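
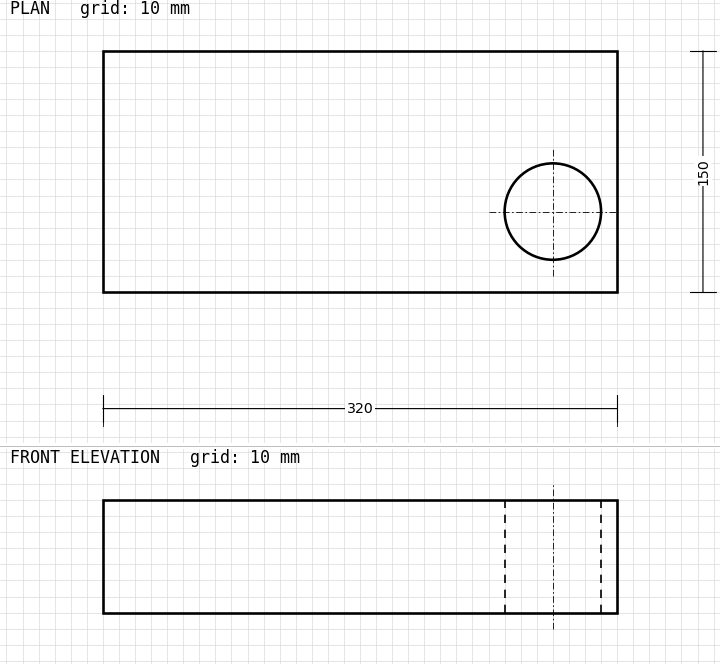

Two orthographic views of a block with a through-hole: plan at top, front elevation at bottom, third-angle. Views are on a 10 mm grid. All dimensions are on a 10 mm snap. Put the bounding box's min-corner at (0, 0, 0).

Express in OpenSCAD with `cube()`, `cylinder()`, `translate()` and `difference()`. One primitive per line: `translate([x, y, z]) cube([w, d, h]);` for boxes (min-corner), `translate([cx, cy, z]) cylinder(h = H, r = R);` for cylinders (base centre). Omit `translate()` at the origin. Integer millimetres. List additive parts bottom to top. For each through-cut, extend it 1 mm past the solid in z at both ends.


difference() {
  cube([320, 150, 70]);
  translate([280, 50, -1]) cylinder(h = 72, r = 30);
}


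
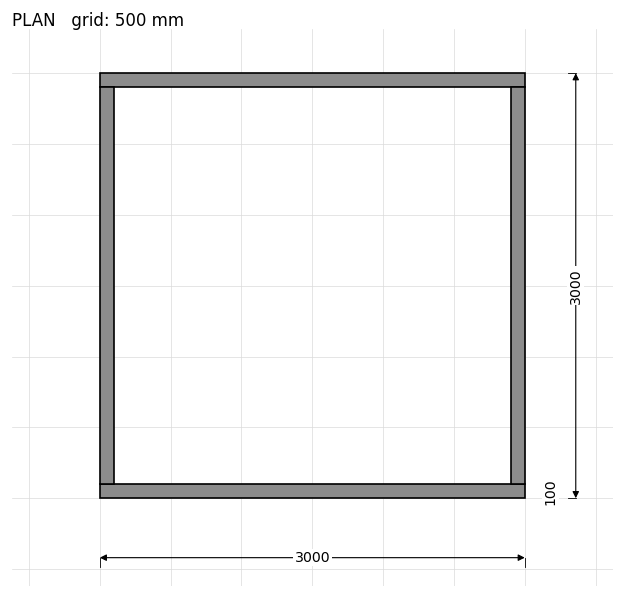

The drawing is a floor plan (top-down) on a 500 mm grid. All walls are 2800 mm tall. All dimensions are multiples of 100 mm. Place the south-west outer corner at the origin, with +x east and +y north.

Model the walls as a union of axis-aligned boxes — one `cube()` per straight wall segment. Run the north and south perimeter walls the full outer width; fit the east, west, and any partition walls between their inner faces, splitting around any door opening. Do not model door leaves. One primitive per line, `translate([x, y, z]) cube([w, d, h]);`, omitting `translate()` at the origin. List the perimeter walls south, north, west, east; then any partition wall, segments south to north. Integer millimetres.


cube([3000, 100, 2800]);
translate([0, 2900, 0]) cube([3000, 100, 2800]);
translate([0, 100, 0]) cube([100, 2800, 2800]);
translate([2900, 100, 0]) cube([100, 2800, 2800]);


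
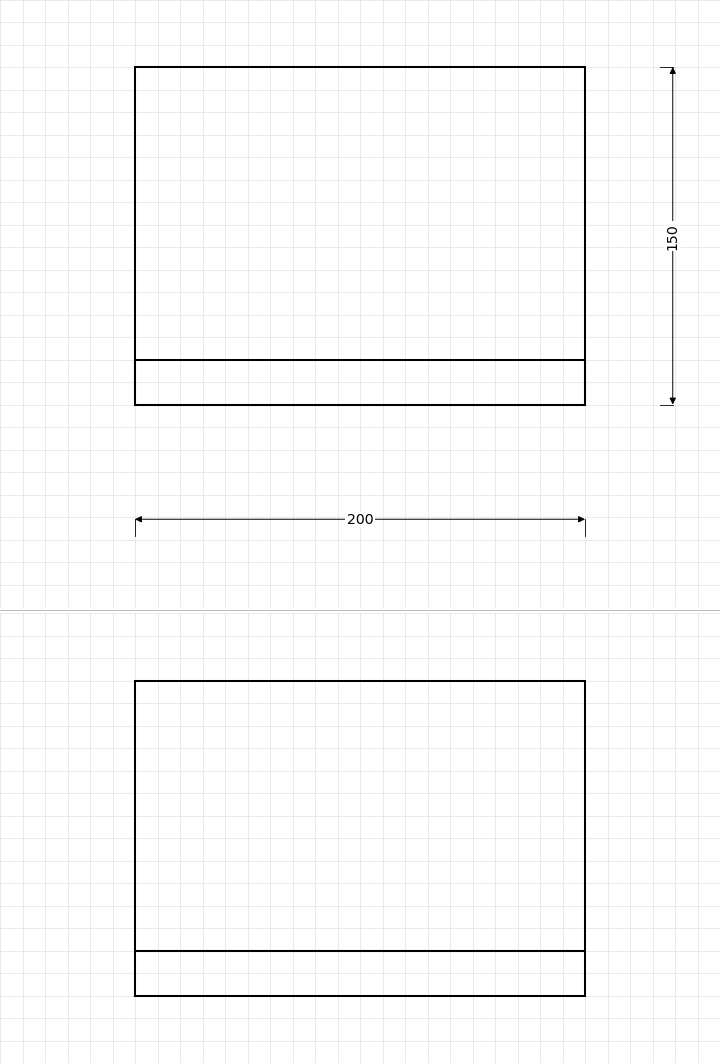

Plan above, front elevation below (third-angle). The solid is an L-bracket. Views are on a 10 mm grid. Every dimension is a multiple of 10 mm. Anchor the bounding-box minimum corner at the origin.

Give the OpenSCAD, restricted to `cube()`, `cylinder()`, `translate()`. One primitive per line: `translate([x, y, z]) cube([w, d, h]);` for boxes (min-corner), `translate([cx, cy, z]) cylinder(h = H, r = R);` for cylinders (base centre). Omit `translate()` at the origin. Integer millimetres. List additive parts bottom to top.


cube([200, 150, 20]);
translate([0, 0, 20]) cube([200, 20, 120]);


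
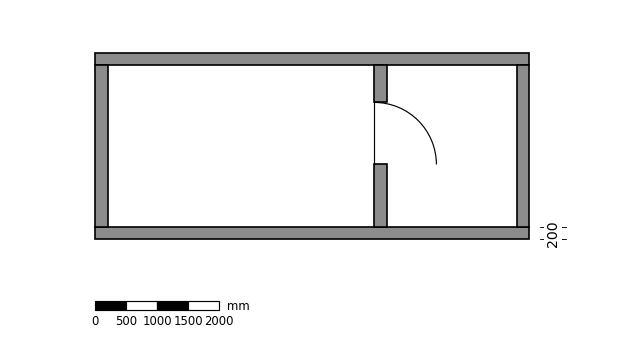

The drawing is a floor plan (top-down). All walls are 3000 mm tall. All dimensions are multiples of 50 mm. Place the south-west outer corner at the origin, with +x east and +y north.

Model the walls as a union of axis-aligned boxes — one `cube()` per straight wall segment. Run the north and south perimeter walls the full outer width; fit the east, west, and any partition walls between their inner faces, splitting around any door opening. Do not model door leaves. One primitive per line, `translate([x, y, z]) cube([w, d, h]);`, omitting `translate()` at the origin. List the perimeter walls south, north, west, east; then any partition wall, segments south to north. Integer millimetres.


cube([7000, 200, 3000]);
translate([0, 2800, 0]) cube([7000, 200, 3000]);
translate([0, 200, 0]) cube([200, 2600, 3000]);
translate([6800, 200, 0]) cube([200, 2600, 3000]);
translate([4500, 200, 0]) cube([200, 1000, 3000]);
translate([4500, 2200, 0]) cube([200, 600, 3000]);


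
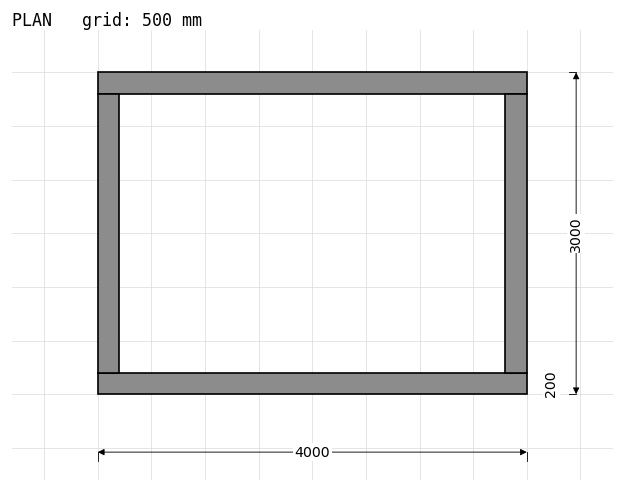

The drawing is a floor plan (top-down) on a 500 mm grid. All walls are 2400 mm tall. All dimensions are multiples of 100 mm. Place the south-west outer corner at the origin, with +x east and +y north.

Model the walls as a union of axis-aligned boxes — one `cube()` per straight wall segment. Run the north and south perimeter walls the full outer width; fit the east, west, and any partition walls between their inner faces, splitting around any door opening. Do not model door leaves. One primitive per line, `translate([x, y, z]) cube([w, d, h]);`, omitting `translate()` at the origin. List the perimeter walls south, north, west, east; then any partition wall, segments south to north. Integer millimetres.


cube([4000, 200, 2400]);
translate([0, 2800, 0]) cube([4000, 200, 2400]);
translate([0, 200, 0]) cube([200, 2600, 2400]);
translate([3800, 200, 0]) cube([200, 2600, 2400]);


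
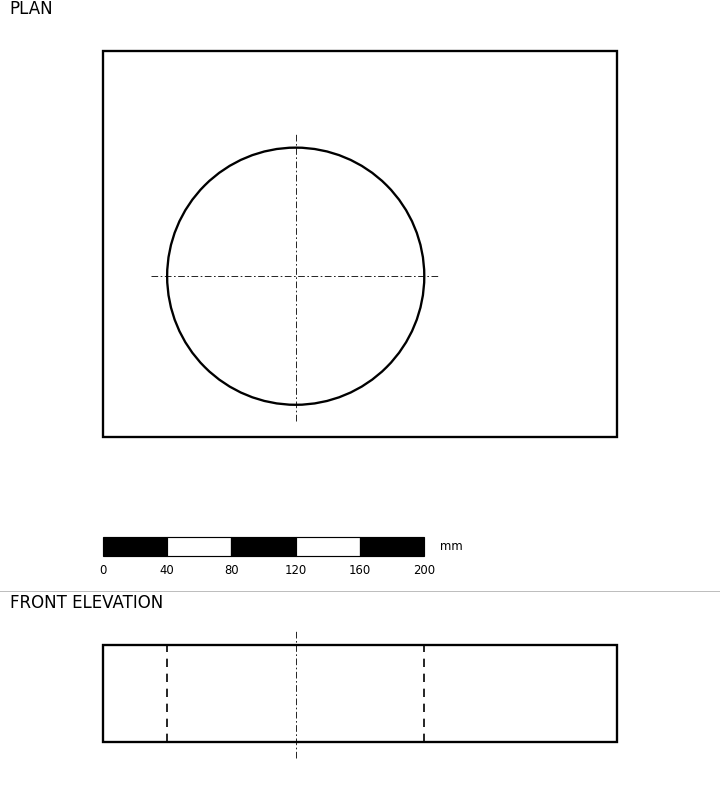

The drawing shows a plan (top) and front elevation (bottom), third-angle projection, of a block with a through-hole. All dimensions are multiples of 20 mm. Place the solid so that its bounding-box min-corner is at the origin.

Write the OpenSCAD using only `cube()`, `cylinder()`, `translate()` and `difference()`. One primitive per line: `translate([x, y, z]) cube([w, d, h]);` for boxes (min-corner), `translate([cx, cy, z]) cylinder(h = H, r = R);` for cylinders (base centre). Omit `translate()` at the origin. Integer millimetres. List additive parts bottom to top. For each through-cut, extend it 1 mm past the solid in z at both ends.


difference() {
  cube([320, 240, 60]);
  translate([120, 100, -1]) cylinder(h = 62, r = 80);
}


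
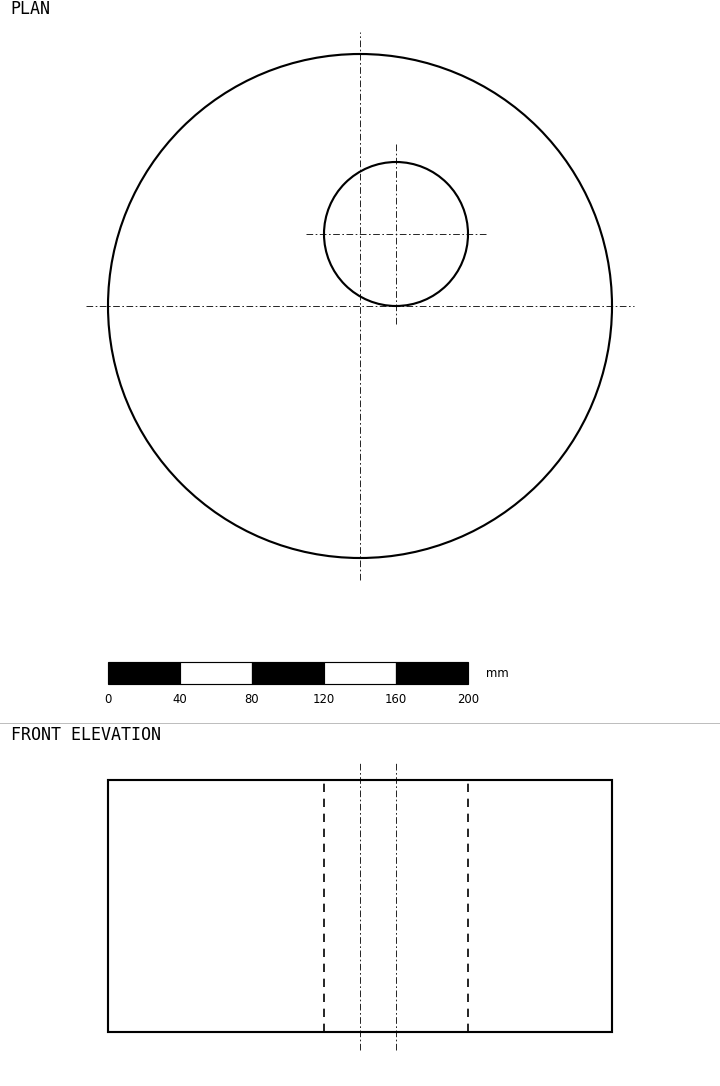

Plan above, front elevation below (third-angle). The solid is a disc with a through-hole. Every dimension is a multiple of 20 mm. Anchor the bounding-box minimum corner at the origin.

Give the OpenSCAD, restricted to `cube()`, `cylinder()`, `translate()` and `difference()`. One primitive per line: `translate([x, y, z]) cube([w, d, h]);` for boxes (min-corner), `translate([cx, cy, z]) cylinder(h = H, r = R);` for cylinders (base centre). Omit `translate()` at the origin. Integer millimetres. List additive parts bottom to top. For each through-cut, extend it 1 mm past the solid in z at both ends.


difference() {
  translate([140, 140, 0]) cylinder(h = 140, r = 140);
  translate([160, 180, -1]) cylinder(h = 142, r = 40);
}


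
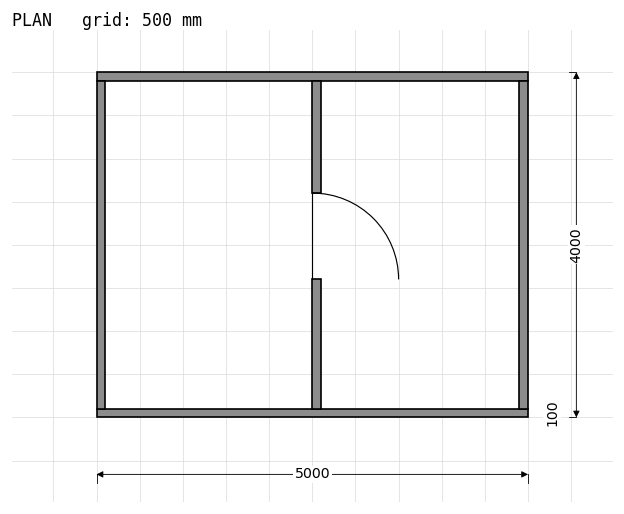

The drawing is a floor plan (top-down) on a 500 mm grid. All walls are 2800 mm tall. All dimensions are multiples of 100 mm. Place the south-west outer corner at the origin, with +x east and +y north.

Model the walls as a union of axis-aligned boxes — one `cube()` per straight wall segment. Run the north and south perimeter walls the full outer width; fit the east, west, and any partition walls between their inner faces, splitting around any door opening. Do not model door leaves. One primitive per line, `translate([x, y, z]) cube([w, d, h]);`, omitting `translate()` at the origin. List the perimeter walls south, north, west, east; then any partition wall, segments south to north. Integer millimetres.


cube([5000, 100, 2800]);
translate([0, 3900, 0]) cube([5000, 100, 2800]);
translate([0, 100, 0]) cube([100, 3800, 2800]);
translate([4900, 100, 0]) cube([100, 3800, 2800]);
translate([2500, 100, 0]) cube([100, 1500, 2800]);
translate([2500, 2600, 0]) cube([100, 1300, 2800]);


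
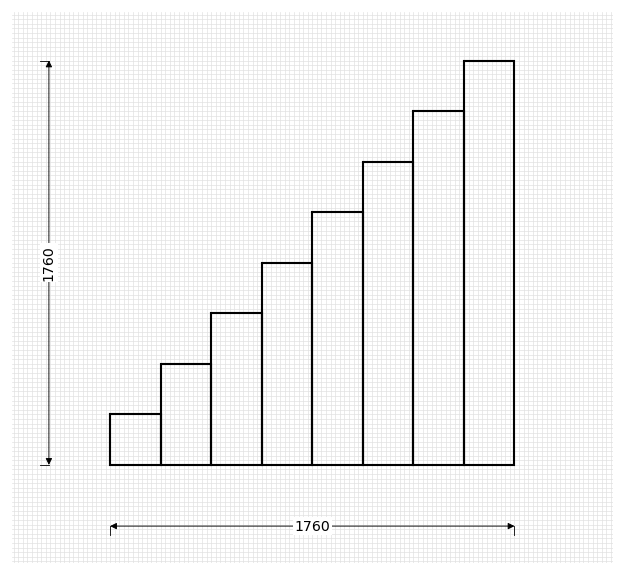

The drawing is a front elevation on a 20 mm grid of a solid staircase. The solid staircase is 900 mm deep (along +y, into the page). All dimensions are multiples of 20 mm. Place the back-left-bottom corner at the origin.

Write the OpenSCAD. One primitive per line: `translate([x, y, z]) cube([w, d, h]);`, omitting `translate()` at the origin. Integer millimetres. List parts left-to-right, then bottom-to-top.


cube([220, 900, 220]);
translate([220, 0, 0]) cube([220, 900, 440]);
translate([440, 0, 0]) cube([220, 900, 660]);
translate([660, 0, 0]) cube([220, 900, 880]);
translate([880, 0, 0]) cube([220, 900, 1100]);
translate([1100, 0, 0]) cube([220, 900, 1320]);
translate([1320, 0, 0]) cube([220, 900, 1540]);
translate([1540, 0, 0]) cube([220, 900, 1760]);


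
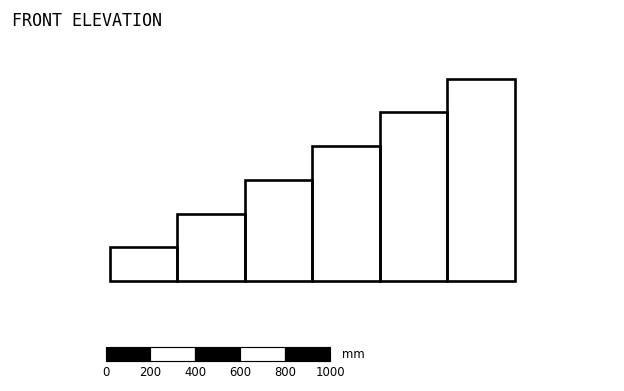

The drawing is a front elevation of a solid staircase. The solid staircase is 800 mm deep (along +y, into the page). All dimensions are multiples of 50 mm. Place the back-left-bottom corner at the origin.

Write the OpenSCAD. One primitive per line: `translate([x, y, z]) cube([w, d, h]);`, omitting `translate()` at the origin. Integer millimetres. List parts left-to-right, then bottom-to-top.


cube([300, 800, 150]);
translate([300, 0, 0]) cube([300, 800, 300]);
translate([600, 0, 0]) cube([300, 800, 450]);
translate([900, 0, 0]) cube([300, 800, 600]);
translate([1200, 0, 0]) cube([300, 800, 750]);
translate([1500, 0, 0]) cube([300, 800, 900]);


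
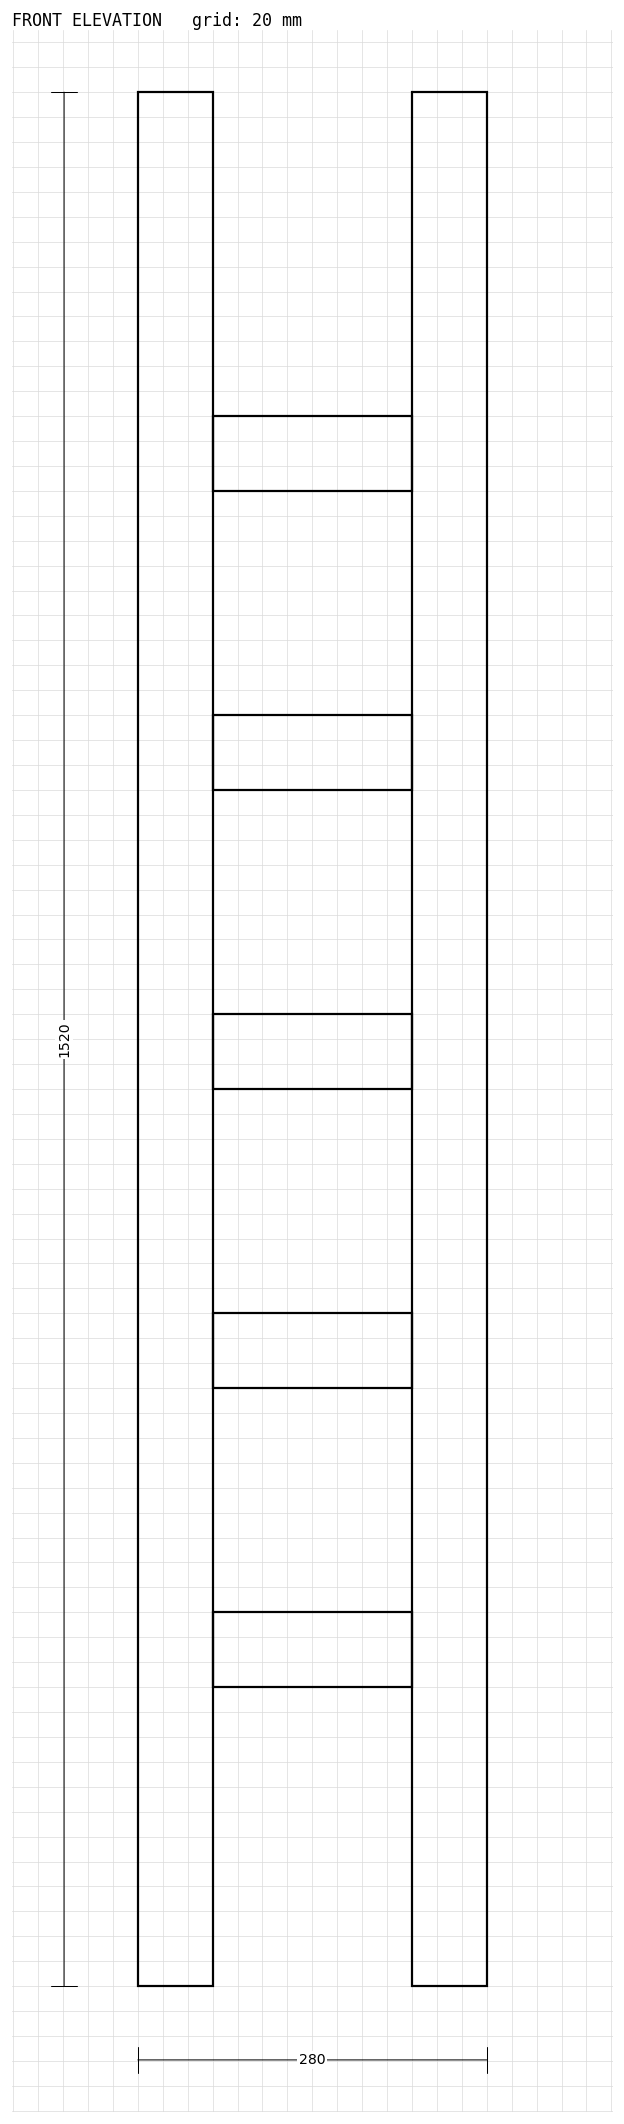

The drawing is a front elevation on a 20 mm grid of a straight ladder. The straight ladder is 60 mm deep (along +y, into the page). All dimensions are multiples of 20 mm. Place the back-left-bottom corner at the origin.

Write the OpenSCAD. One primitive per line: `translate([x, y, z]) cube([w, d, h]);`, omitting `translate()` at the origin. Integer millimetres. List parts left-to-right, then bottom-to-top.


cube([60, 60, 1520]);
translate([60, 0, 240]) cube([160, 60, 60]);
translate([60, 0, 480]) cube([160, 60, 60]);
translate([60, 0, 720]) cube([160, 60, 60]);
translate([60, 0, 960]) cube([160, 60, 60]);
translate([60, 0, 1200]) cube([160, 60, 60]);
translate([220, 0, 0]) cube([60, 60, 1520]);


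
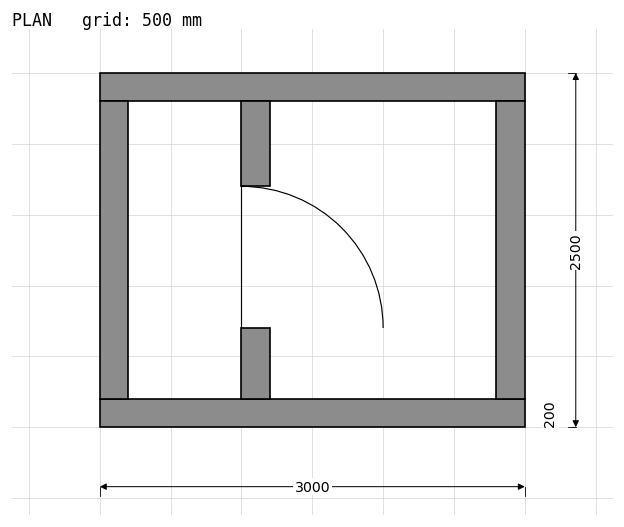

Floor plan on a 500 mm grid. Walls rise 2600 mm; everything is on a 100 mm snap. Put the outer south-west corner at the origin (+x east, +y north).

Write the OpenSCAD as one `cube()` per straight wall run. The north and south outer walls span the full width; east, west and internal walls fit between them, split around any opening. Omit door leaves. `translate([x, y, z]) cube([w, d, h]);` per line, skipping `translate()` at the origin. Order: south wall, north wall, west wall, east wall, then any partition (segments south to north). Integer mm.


cube([3000, 200, 2600]);
translate([0, 2300, 0]) cube([3000, 200, 2600]);
translate([0, 200, 0]) cube([200, 2100, 2600]);
translate([2800, 200, 0]) cube([200, 2100, 2600]);
translate([1000, 200, 0]) cube([200, 500, 2600]);
translate([1000, 1700, 0]) cube([200, 600, 2600]);


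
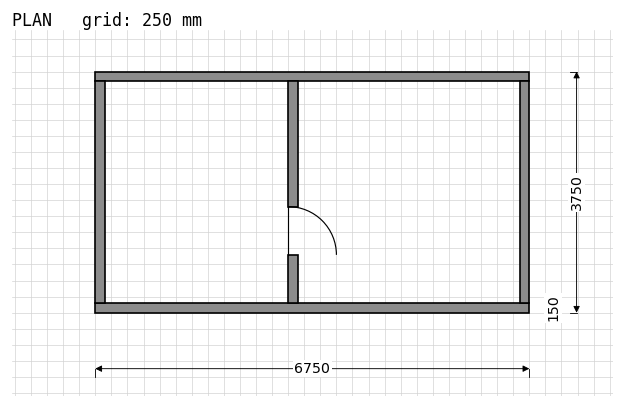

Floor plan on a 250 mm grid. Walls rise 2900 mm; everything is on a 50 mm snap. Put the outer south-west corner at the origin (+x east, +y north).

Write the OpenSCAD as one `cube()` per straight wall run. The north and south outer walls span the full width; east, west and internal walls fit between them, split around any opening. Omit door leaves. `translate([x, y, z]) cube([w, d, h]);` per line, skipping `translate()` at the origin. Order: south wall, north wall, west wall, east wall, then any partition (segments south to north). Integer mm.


cube([6750, 150, 2900]);
translate([0, 3600, 0]) cube([6750, 150, 2900]);
translate([0, 150, 0]) cube([150, 3450, 2900]);
translate([6600, 150, 0]) cube([150, 3450, 2900]);
translate([3000, 150, 0]) cube([150, 750, 2900]);
translate([3000, 1650, 0]) cube([150, 1950, 2900]);


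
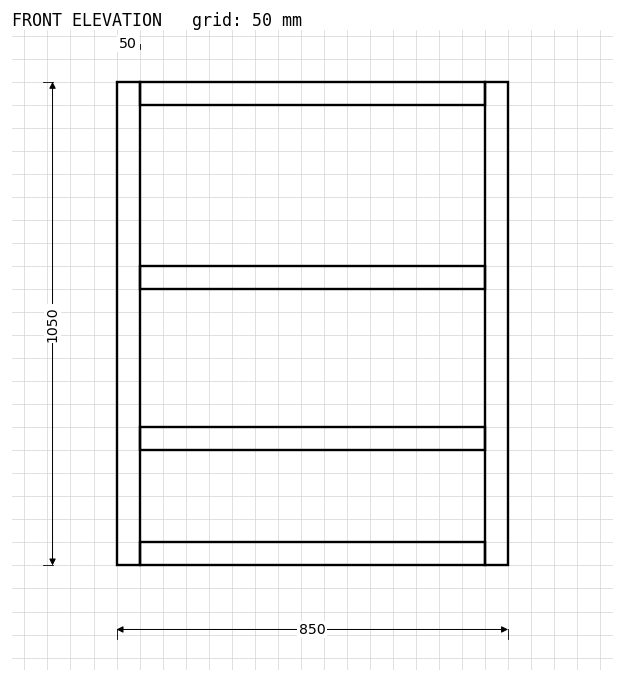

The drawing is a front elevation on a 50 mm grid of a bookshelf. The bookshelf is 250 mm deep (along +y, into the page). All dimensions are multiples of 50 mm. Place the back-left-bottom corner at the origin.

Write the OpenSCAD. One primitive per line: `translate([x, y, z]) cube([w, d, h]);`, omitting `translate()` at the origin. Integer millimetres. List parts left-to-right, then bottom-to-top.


cube([50, 250, 1050]);
translate([50, 0, 0]) cube([750, 250, 50]);
translate([50, 0, 250]) cube([750, 250, 50]);
translate([50, 0, 600]) cube([750, 250, 50]);
translate([50, 0, 1000]) cube([750, 250, 50]);
translate([800, 0, 0]) cube([50, 250, 1050]);


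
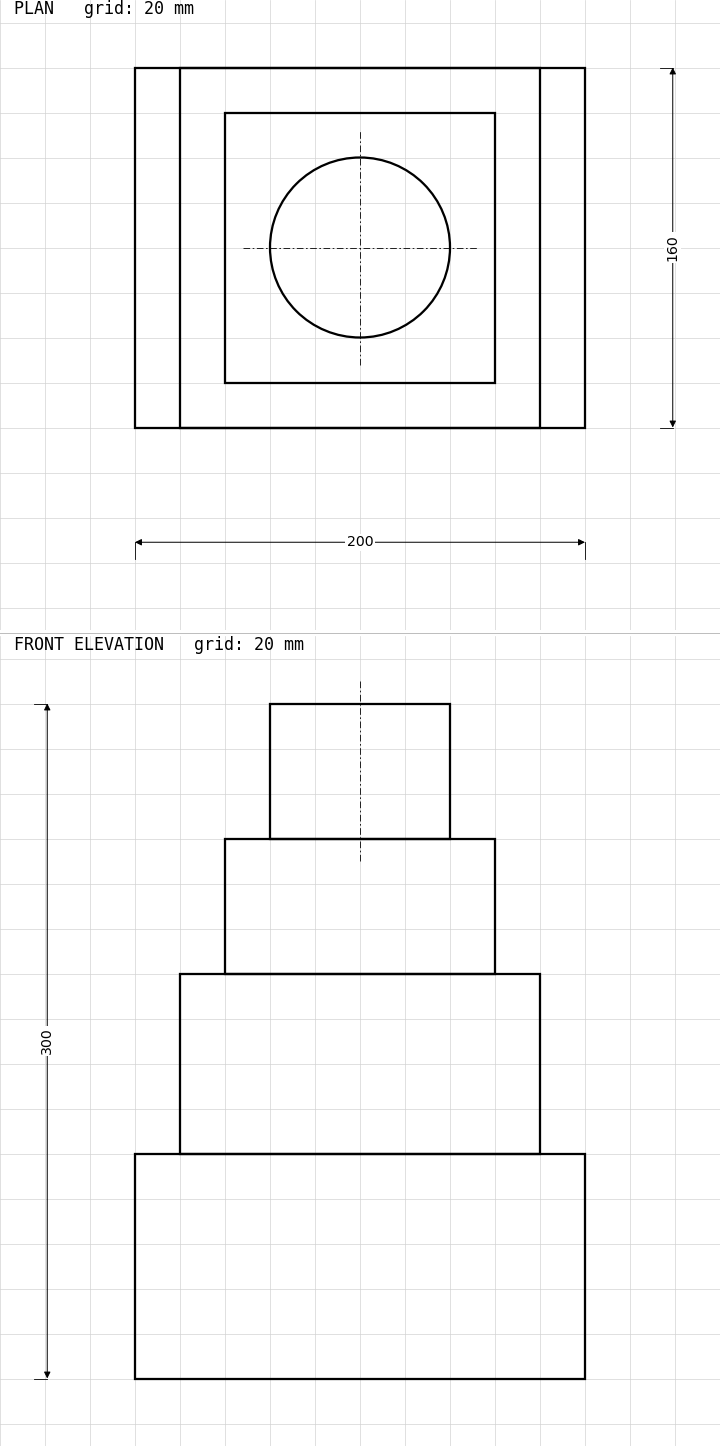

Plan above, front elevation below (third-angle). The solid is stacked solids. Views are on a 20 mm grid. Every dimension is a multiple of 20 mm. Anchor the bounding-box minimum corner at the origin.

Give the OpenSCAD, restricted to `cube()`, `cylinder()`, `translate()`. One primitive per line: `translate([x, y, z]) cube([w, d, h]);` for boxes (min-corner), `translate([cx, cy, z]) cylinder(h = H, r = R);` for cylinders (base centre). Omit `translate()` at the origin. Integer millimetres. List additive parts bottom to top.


cube([200, 160, 100]);
translate([20, 0, 100]) cube([160, 160, 80]);
translate([40, 20, 180]) cube([120, 120, 60]);
translate([100, 80, 240]) cylinder(h = 60, r = 40);


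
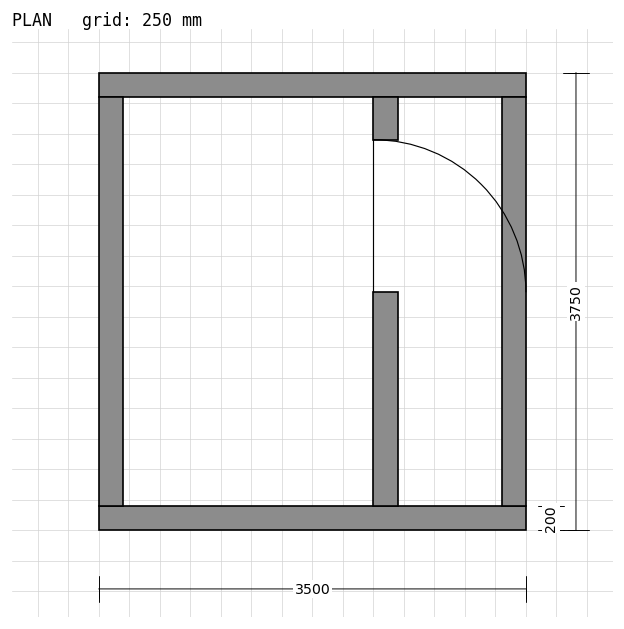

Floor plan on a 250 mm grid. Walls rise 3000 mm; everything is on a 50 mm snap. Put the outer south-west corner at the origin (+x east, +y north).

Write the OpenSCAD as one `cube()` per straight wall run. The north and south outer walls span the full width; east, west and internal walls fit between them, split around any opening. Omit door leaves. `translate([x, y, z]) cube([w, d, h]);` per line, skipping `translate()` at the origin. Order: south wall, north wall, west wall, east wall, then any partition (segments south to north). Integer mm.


cube([3500, 200, 3000]);
translate([0, 3550, 0]) cube([3500, 200, 3000]);
translate([0, 200, 0]) cube([200, 3350, 3000]);
translate([3300, 200, 0]) cube([200, 3350, 3000]);
translate([2250, 200, 0]) cube([200, 1750, 3000]);
translate([2250, 3200, 0]) cube([200, 350, 3000]);


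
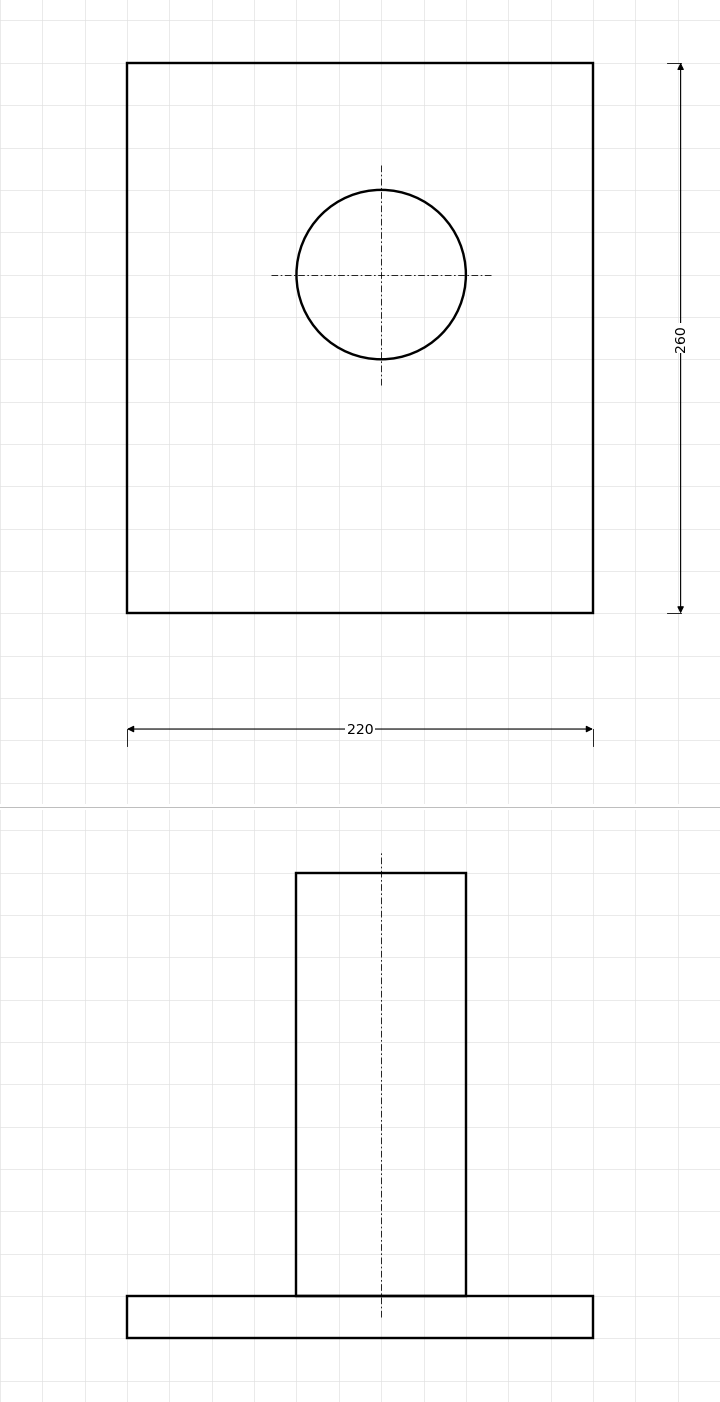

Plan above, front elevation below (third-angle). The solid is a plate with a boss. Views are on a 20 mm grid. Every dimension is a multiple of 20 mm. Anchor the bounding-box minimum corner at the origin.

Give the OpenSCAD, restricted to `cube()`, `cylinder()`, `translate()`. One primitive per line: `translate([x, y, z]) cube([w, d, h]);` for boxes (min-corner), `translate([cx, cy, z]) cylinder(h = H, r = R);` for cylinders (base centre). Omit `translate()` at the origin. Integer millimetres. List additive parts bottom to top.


cube([220, 260, 20]);
translate([120, 160, 20]) cylinder(h = 200, r = 40);


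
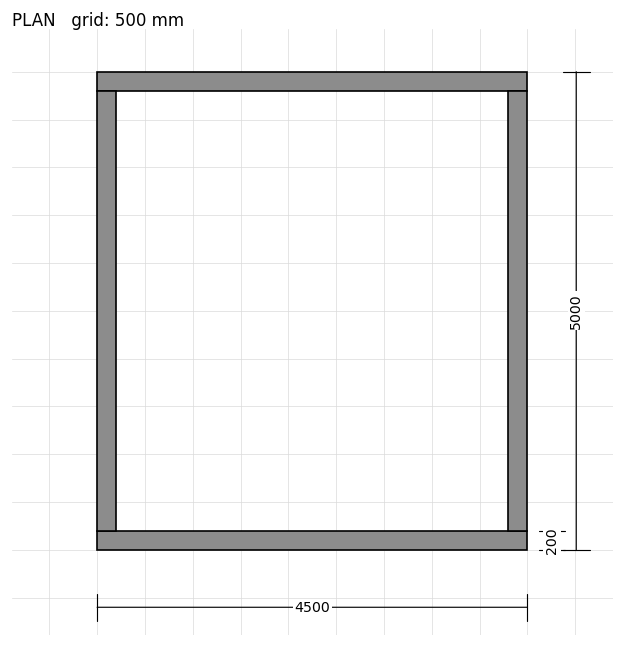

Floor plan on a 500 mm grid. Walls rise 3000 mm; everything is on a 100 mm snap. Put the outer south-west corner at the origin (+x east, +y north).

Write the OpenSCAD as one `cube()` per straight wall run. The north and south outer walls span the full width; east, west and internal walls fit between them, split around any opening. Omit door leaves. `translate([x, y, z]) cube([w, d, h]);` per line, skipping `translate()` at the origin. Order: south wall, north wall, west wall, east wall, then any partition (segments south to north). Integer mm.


cube([4500, 200, 3000]);
translate([0, 4800, 0]) cube([4500, 200, 3000]);
translate([0, 200, 0]) cube([200, 4600, 3000]);
translate([4300, 200, 0]) cube([200, 4600, 3000]);


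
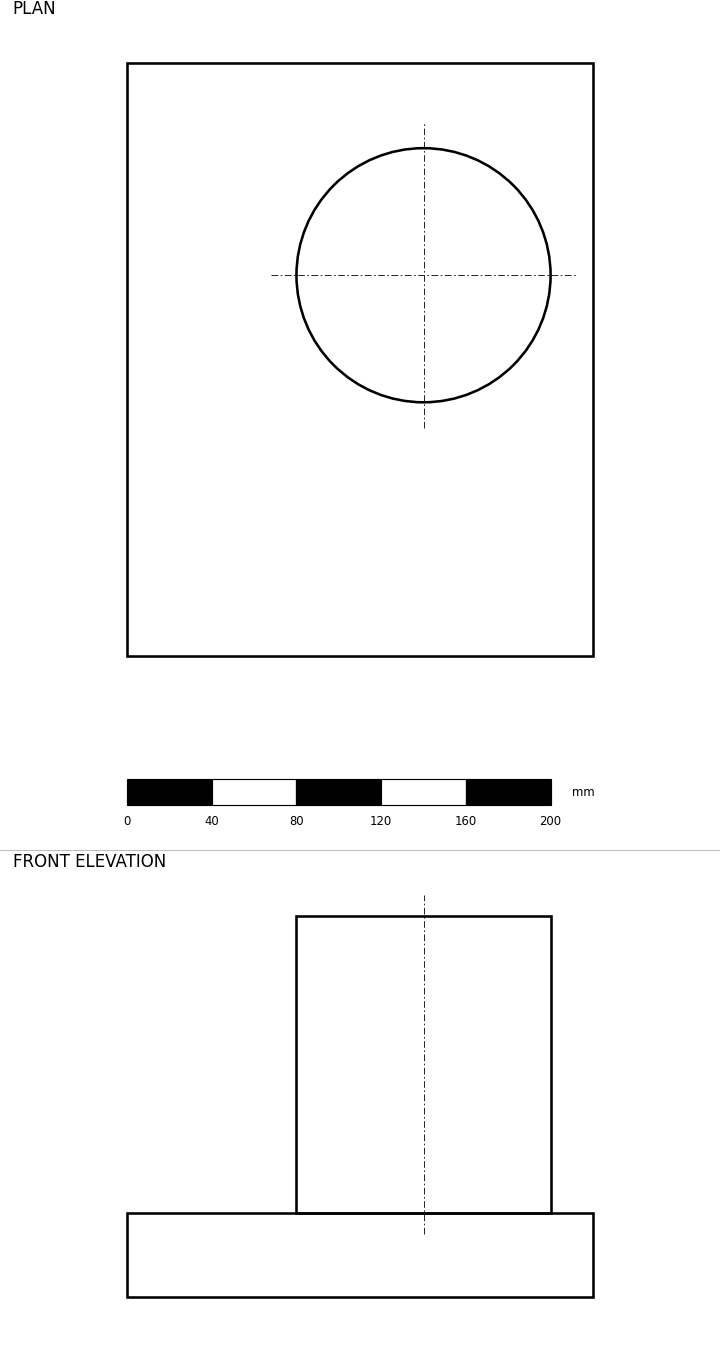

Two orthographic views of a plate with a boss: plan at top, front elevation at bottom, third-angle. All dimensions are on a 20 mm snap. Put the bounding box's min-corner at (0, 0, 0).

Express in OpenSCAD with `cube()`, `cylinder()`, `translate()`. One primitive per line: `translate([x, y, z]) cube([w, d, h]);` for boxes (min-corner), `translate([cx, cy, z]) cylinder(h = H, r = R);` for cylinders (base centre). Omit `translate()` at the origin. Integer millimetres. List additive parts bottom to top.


cube([220, 280, 40]);
translate([140, 180, 40]) cylinder(h = 140, r = 60);


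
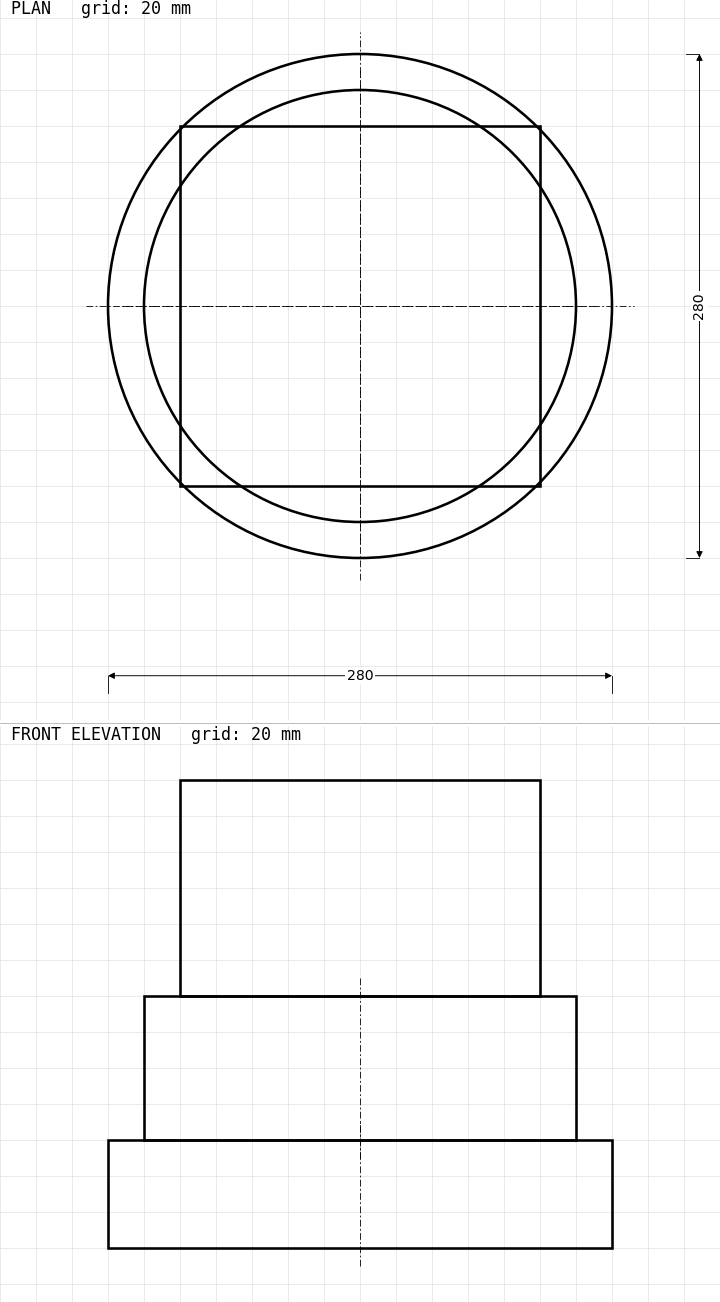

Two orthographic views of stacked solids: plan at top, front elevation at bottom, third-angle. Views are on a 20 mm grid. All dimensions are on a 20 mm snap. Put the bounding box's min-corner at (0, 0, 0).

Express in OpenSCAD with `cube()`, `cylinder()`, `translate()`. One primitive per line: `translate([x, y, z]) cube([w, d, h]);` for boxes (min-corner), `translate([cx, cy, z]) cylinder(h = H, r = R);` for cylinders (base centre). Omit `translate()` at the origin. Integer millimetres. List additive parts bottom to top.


translate([140, 140, 0]) cylinder(h = 60, r = 140);
translate([140, 140, 60]) cylinder(h = 80, r = 120);
translate([40, 40, 140]) cube([200, 200, 120]);


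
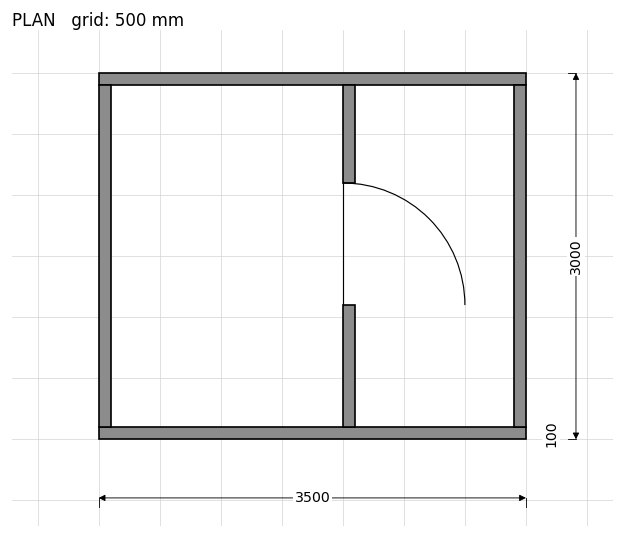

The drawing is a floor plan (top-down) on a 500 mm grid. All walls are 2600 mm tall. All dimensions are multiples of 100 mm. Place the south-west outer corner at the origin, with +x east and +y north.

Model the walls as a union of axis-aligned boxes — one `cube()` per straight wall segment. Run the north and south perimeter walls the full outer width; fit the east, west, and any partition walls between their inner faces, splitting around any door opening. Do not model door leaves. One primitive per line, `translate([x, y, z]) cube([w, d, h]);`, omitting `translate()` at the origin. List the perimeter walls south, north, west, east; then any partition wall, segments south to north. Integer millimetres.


cube([3500, 100, 2600]);
translate([0, 2900, 0]) cube([3500, 100, 2600]);
translate([0, 100, 0]) cube([100, 2800, 2600]);
translate([3400, 100, 0]) cube([100, 2800, 2600]);
translate([2000, 100, 0]) cube([100, 1000, 2600]);
translate([2000, 2100, 0]) cube([100, 800, 2600]);


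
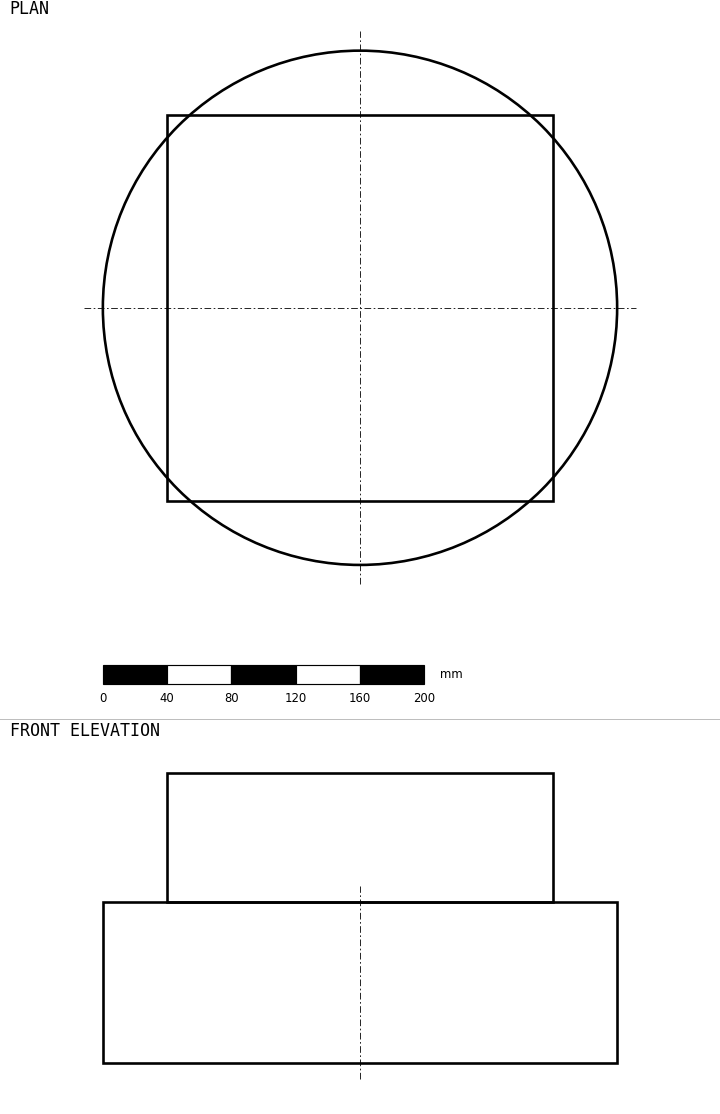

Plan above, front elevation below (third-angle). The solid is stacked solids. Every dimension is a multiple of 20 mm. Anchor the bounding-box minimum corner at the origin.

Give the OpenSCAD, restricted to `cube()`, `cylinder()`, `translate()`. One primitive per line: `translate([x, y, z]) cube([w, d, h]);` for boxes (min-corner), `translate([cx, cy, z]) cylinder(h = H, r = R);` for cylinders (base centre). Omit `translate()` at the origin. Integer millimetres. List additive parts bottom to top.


translate([160, 160, 0]) cylinder(h = 100, r = 160);
translate([40, 40, 100]) cube([240, 240, 80]);


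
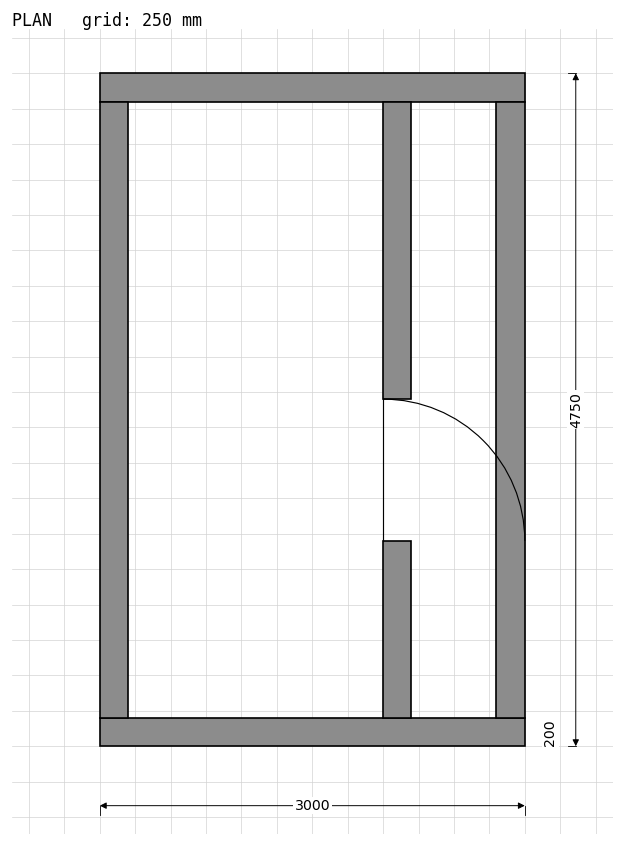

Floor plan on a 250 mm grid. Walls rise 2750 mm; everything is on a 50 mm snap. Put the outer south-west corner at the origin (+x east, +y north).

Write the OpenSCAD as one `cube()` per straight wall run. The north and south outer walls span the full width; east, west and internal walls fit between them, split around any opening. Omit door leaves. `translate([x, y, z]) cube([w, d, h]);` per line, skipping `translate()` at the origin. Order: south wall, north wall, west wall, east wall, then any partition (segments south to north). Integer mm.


cube([3000, 200, 2750]);
translate([0, 4550, 0]) cube([3000, 200, 2750]);
translate([0, 200, 0]) cube([200, 4350, 2750]);
translate([2800, 200, 0]) cube([200, 4350, 2750]);
translate([2000, 200, 0]) cube([200, 1250, 2750]);
translate([2000, 2450, 0]) cube([200, 2100, 2750]);


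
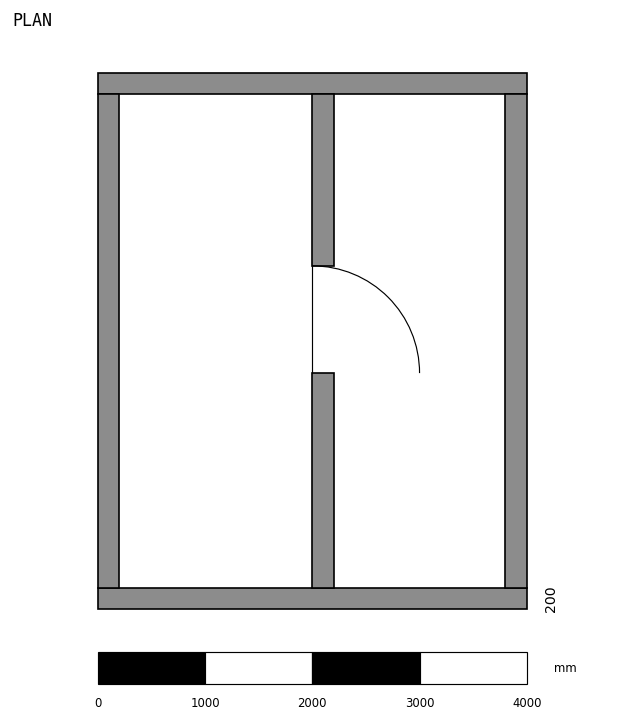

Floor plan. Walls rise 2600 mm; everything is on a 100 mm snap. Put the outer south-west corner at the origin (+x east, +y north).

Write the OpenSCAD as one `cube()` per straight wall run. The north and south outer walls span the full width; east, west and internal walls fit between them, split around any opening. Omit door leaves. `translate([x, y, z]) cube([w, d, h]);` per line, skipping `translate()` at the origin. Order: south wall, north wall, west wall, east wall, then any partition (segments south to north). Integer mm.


cube([4000, 200, 2600]);
translate([0, 4800, 0]) cube([4000, 200, 2600]);
translate([0, 200, 0]) cube([200, 4600, 2600]);
translate([3800, 200, 0]) cube([200, 4600, 2600]);
translate([2000, 200, 0]) cube([200, 2000, 2600]);
translate([2000, 3200, 0]) cube([200, 1600, 2600]);


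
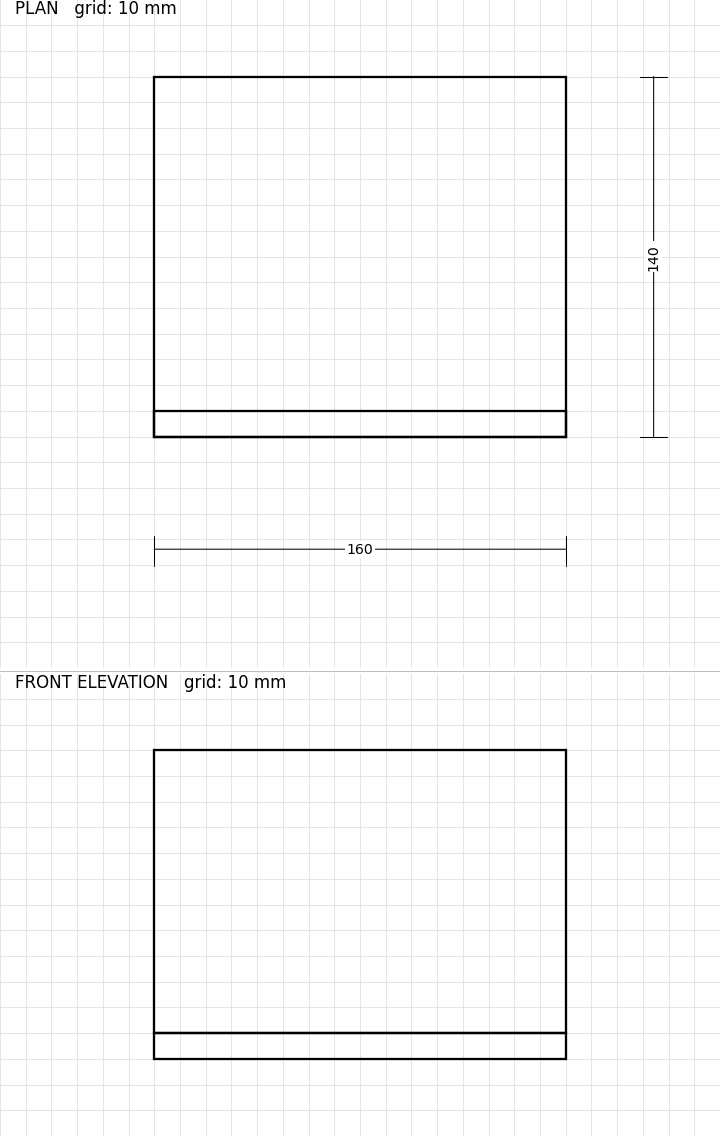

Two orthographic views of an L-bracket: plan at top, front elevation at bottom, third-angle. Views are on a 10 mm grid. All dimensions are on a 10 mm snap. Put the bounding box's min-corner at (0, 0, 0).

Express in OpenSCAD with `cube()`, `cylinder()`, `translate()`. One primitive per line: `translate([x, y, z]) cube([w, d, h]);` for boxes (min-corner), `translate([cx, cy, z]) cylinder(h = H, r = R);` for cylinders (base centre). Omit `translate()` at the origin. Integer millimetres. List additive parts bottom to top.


cube([160, 140, 10]);
translate([0, 0, 10]) cube([160, 10, 110]);


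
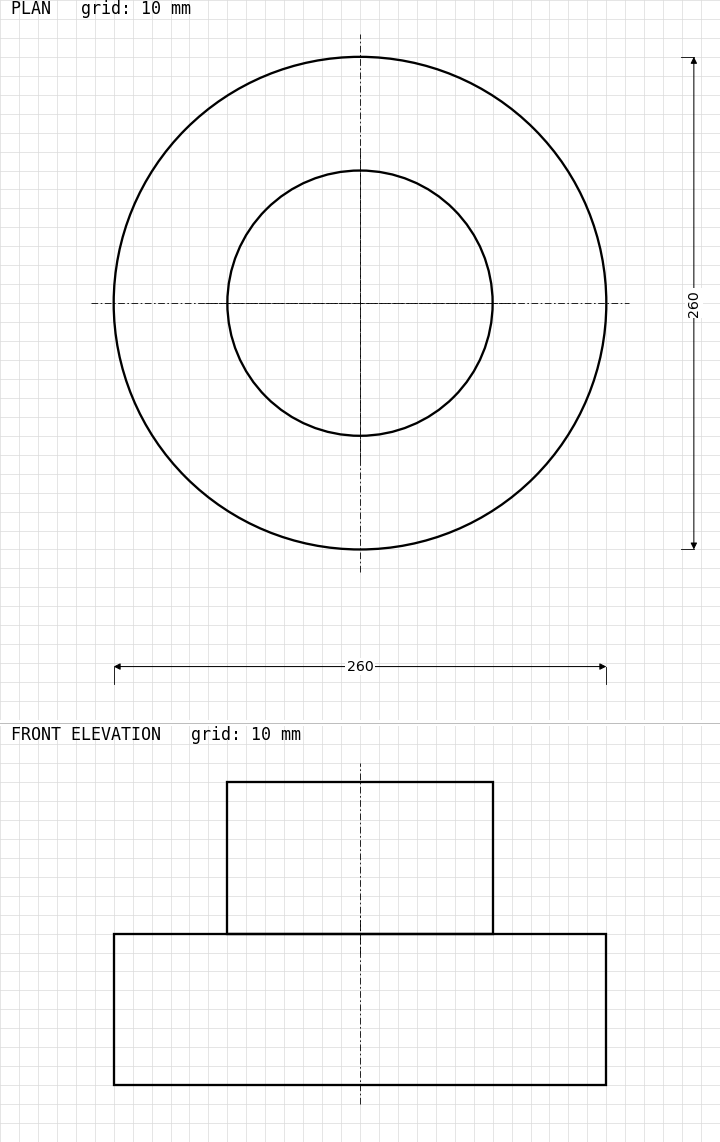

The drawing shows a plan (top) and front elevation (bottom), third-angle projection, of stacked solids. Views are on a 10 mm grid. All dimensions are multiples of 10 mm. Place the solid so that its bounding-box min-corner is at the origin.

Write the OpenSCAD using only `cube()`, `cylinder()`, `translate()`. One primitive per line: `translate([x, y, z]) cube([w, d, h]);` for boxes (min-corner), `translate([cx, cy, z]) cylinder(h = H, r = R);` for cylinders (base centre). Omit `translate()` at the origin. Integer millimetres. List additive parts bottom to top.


translate([130, 130, 0]) cylinder(h = 80, r = 130);
translate([130, 130, 80]) cylinder(h = 80, r = 70);


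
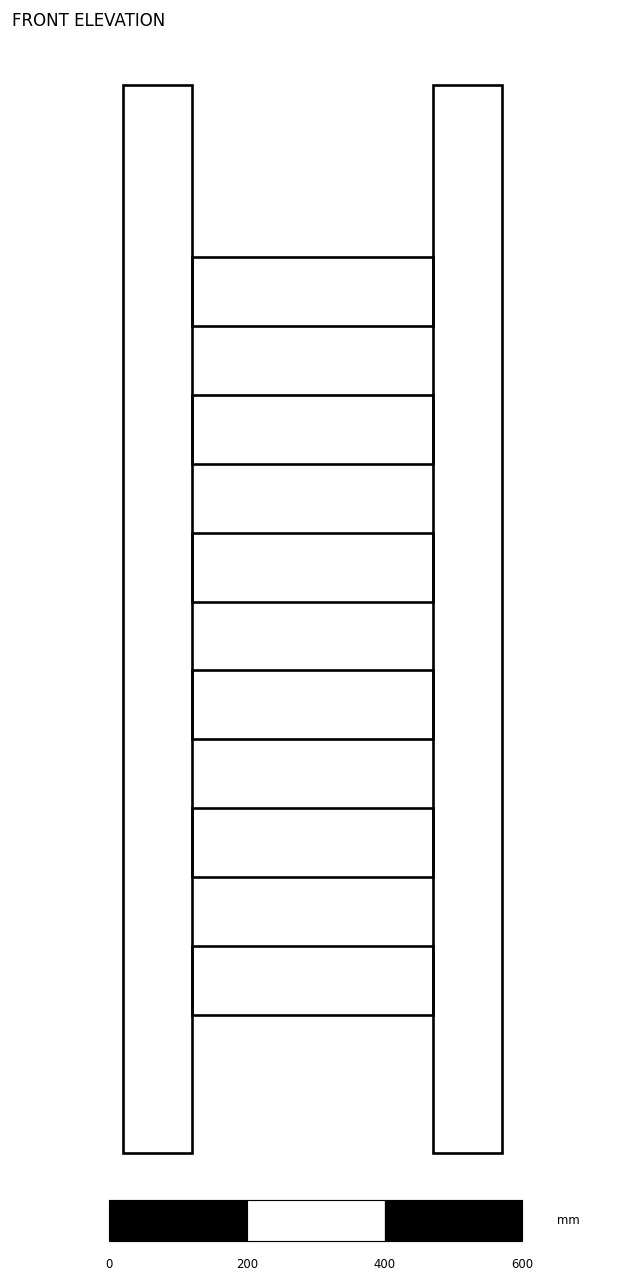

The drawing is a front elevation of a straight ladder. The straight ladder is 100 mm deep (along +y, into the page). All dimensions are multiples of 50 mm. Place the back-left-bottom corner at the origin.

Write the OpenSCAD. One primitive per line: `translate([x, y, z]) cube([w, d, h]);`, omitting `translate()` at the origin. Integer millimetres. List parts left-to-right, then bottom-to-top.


cube([100, 100, 1550]);
translate([100, 0, 200]) cube([350, 100, 100]);
translate([100, 0, 400]) cube([350, 100, 100]);
translate([100, 0, 600]) cube([350, 100, 100]);
translate([100, 0, 800]) cube([350, 100, 100]);
translate([100, 0, 1000]) cube([350, 100, 100]);
translate([100, 0, 1200]) cube([350, 100, 100]);
translate([450, 0, 0]) cube([100, 100, 1550]);


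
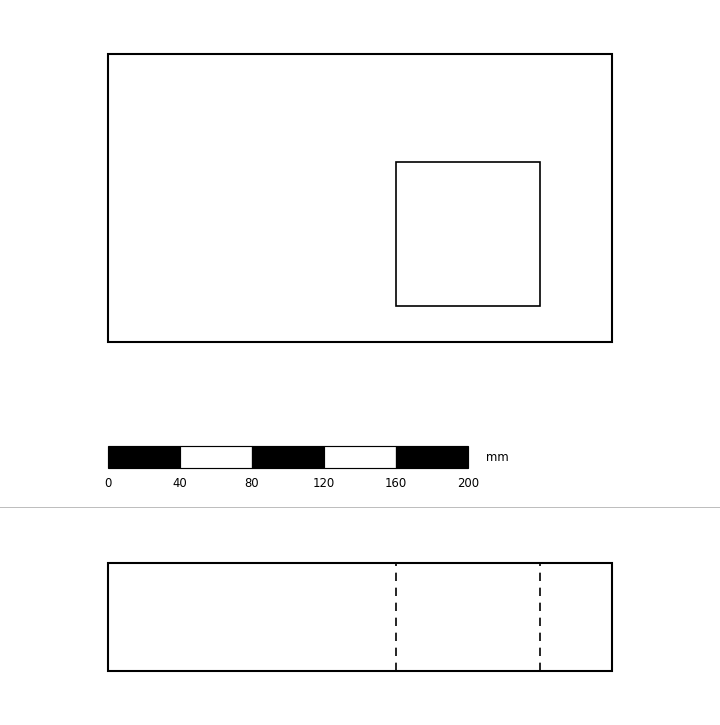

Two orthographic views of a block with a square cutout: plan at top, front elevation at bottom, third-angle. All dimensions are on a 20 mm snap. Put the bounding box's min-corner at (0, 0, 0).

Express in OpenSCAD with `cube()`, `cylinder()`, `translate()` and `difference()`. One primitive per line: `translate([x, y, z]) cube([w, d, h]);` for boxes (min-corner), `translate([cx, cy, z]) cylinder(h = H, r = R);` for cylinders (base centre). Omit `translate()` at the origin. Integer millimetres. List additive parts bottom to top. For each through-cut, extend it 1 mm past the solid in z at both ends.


difference() {
  cube([280, 160, 60]);
  translate([160, 20, -1]) cube([80, 80, 62]);
}


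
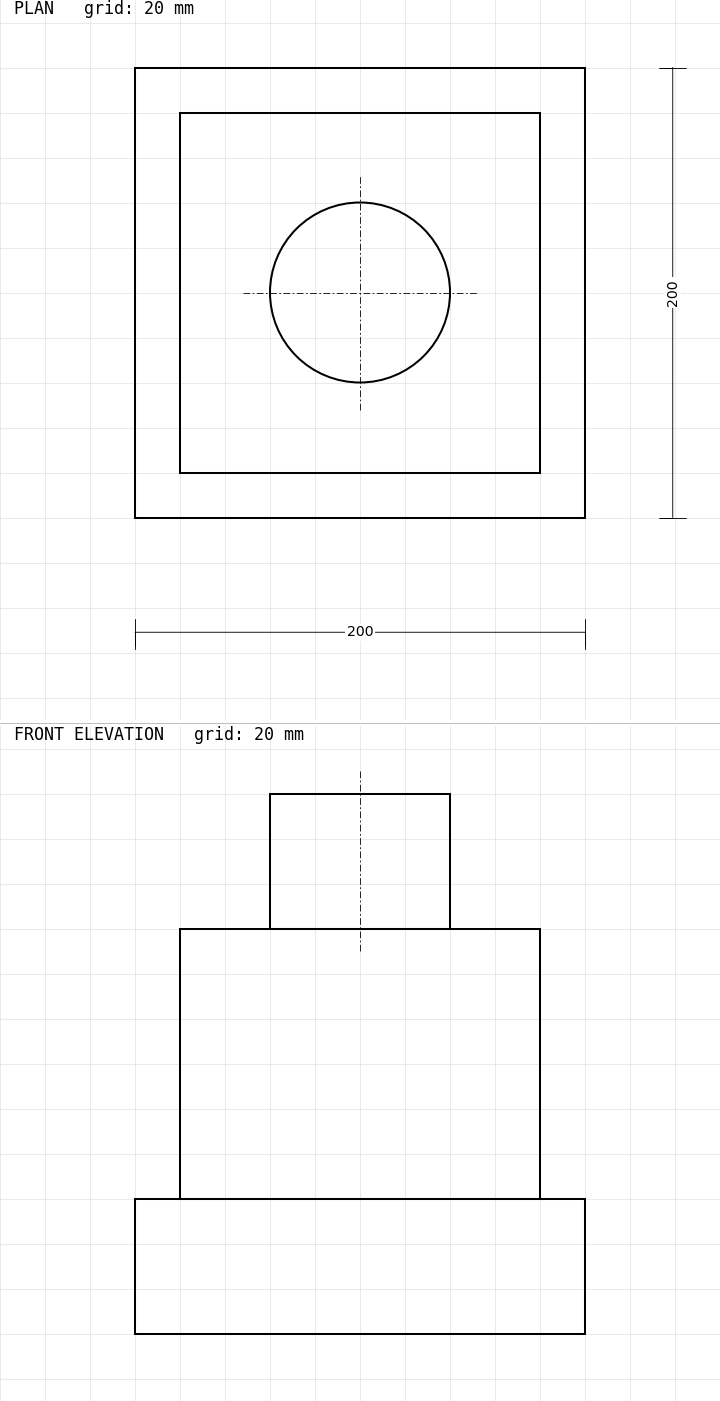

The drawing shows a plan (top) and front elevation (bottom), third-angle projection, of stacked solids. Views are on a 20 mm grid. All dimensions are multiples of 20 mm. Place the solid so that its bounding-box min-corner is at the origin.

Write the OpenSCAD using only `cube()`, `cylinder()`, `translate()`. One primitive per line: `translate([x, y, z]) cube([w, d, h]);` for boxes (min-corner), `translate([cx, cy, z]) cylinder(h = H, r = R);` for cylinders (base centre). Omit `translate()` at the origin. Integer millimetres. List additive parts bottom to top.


cube([200, 200, 60]);
translate([20, 20, 60]) cube([160, 160, 120]);
translate([100, 100, 180]) cylinder(h = 60, r = 40);


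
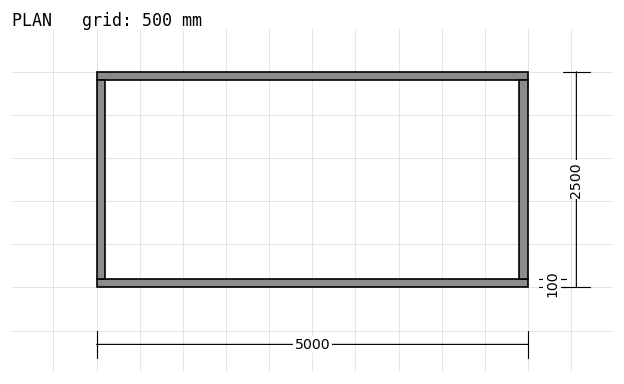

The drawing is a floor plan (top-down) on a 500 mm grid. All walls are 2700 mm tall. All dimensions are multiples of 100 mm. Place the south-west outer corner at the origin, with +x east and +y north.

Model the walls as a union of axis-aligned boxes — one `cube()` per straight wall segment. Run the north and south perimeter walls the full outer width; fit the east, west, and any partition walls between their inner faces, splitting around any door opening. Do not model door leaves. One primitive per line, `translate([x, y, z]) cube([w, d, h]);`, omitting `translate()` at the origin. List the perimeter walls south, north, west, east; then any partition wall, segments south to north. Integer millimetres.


cube([5000, 100, 2700]);
translate([0, 2400, 0]) cube([5000, 100, 2700]);
translate([0, 100, 0]) cube([100, 2300, 2700]);
translate([4900, 100, 0]) cube([100, 2300, 2700]);


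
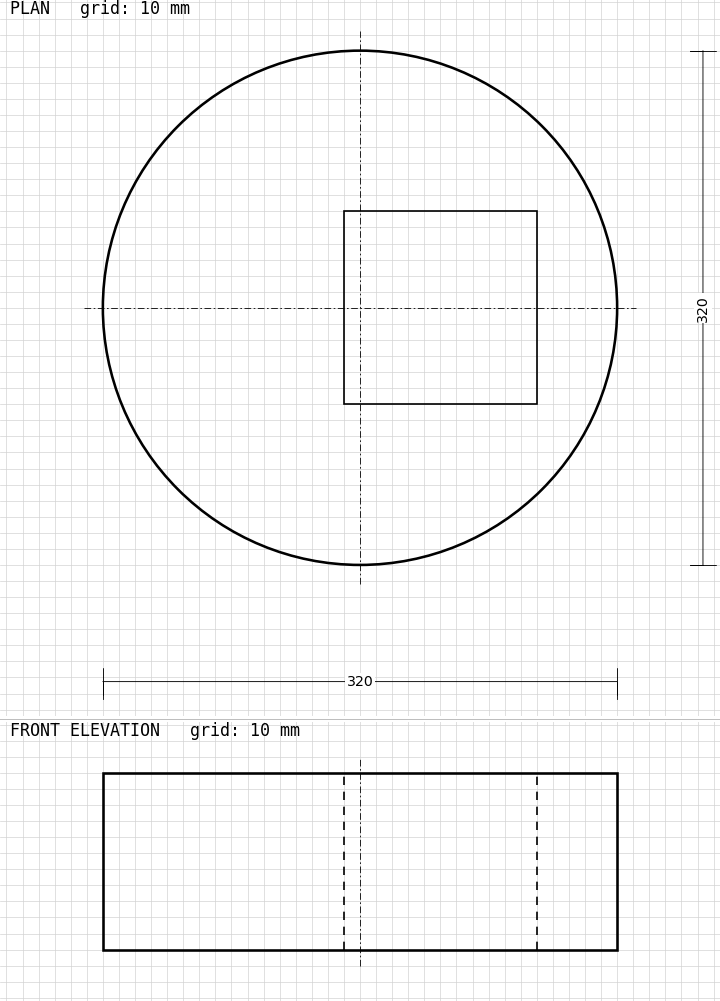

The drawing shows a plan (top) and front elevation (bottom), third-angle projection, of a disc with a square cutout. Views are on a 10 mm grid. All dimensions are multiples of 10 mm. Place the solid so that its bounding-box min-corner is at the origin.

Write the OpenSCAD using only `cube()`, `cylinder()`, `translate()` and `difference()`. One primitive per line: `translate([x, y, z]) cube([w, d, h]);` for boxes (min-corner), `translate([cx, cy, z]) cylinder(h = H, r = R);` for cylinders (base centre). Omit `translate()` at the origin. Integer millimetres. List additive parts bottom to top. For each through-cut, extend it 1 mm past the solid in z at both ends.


difference() {
  translate([160, 160, 0]) cylinder(h = 110, r = 160);
  translate([150, 100, -1]) cube([120, 120, 112]);
}


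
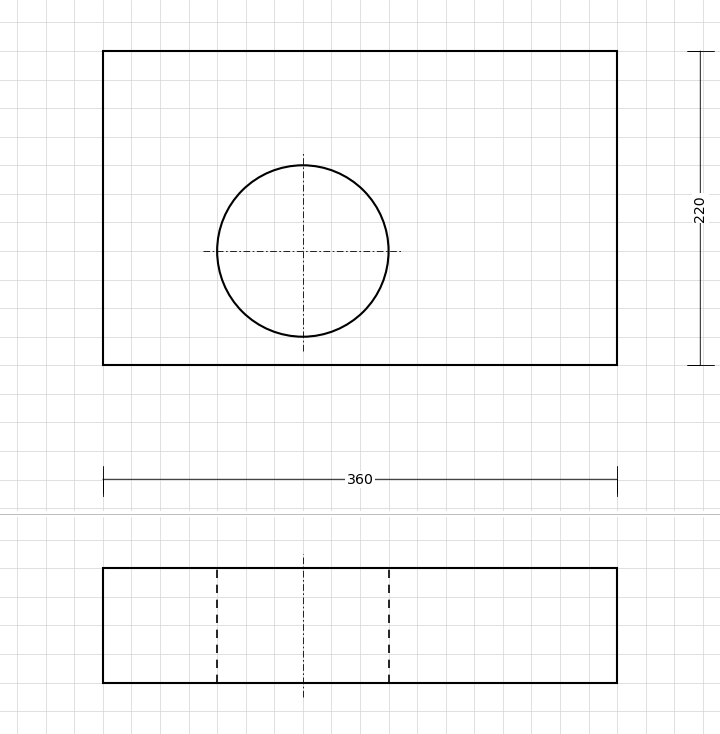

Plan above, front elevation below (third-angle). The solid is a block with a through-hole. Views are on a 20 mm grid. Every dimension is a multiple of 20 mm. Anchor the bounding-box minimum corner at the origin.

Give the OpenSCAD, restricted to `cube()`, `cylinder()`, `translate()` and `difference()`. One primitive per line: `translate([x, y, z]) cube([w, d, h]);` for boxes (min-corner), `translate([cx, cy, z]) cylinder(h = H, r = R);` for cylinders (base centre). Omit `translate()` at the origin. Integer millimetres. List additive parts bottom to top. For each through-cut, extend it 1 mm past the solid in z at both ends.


difference() {
  cube([360, 220, 80]);
  translate([140, 80, -1]) cylinder(h = 82, r = 60);
}


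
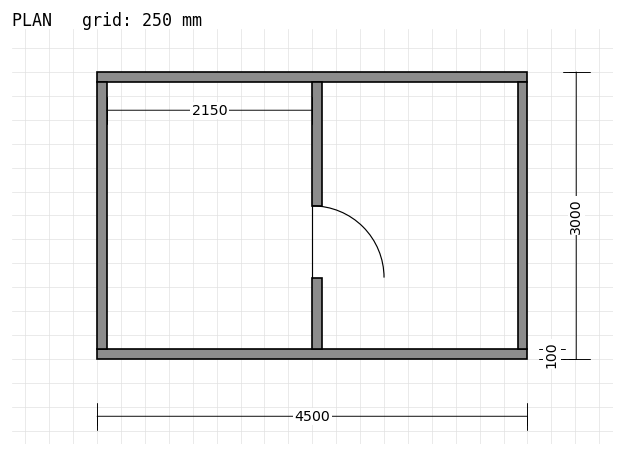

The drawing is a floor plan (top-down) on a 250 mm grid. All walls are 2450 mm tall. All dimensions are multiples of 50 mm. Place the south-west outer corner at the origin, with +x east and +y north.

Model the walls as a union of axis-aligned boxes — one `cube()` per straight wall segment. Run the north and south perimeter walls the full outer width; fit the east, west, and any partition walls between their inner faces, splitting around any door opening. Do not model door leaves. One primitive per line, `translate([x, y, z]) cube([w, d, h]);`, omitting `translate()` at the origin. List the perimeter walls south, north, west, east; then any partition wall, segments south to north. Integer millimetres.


cube([4500, 100, 2450]);
translate([0, 2900, 0]) cube([4500, 100, 2450]);
translate([0, 100, 0]) cube([100, 2800, 2450]);
translate([4400, 100, 0]) cube([100, 2800, 2450]);
translate([2250, 100, 0]) cube([100, 750, 2450]);
translate([2250, 1600, 0]) cube([100, 1300, 2450]);


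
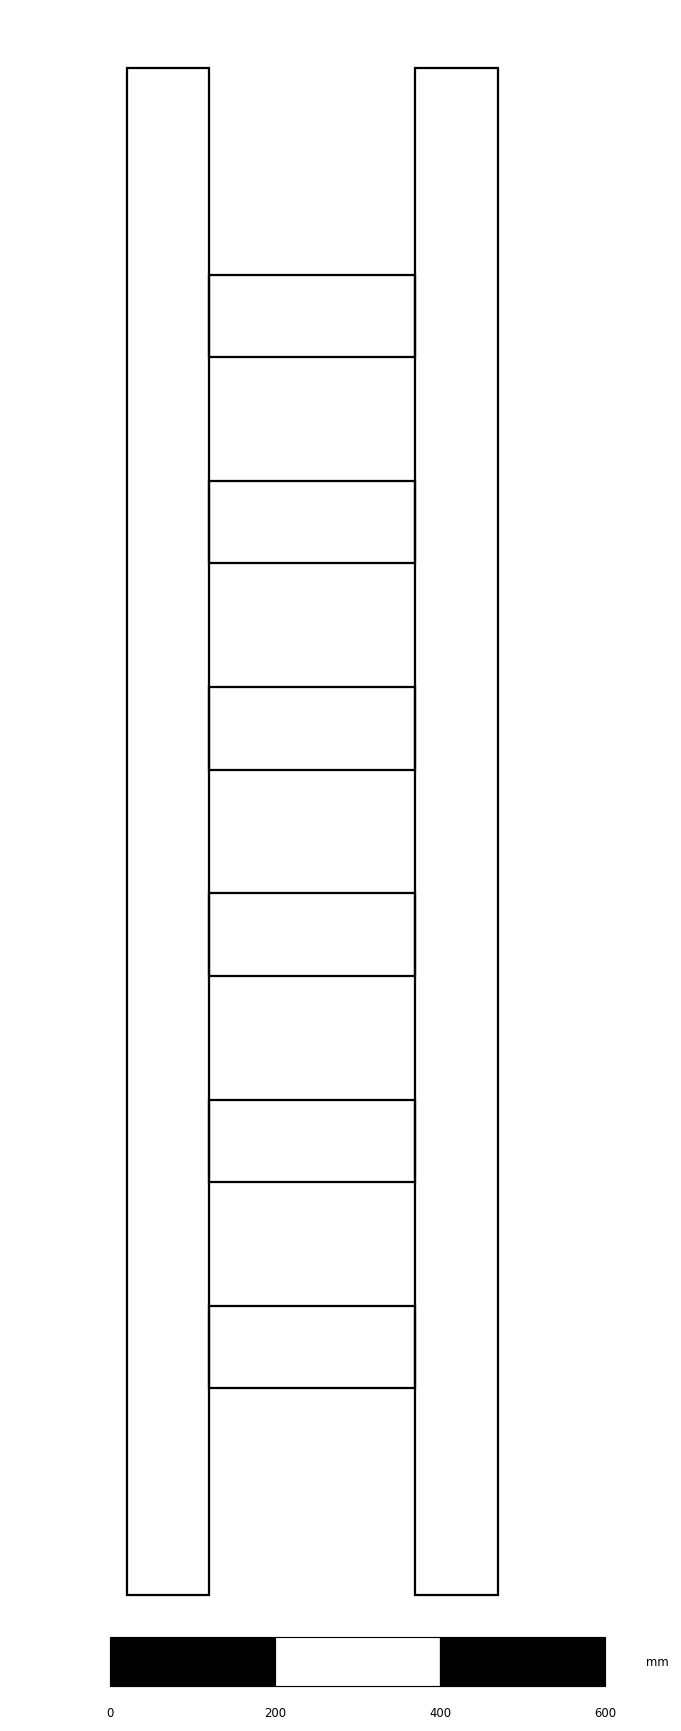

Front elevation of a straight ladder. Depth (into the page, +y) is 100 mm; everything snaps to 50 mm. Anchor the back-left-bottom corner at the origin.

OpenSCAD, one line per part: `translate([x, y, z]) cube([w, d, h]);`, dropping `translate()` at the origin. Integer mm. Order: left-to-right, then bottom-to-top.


cube([100, 100, 1850]);
translate([100, 0, 250]) cube([250, 100, 100]);
translate([100, 0, 500]) cube([250, 100, 100]);
translate([100, 0, 750]) cube([250, 100, 100]);
translate([100, 0, 1000]) cube([250, 100, 100]);
translate([100, 0, 1250]) cube([250, 100, 100]);
translate([100, 0, 1500]) cube([250, 100, 100]);
translate([350, 0, 0]) cube([100, 100, 1850]);


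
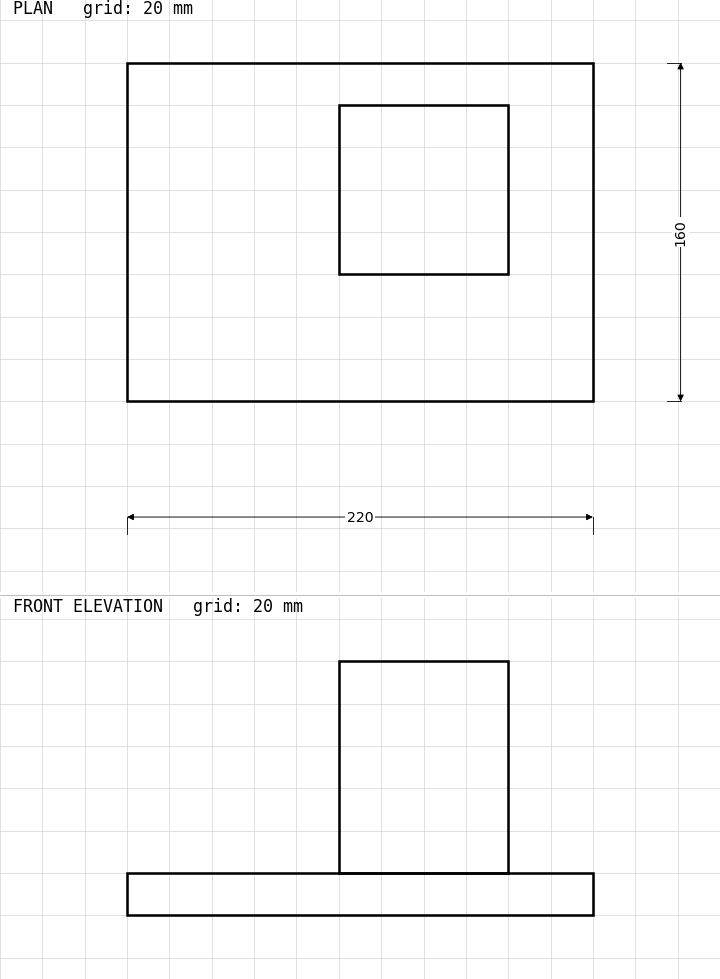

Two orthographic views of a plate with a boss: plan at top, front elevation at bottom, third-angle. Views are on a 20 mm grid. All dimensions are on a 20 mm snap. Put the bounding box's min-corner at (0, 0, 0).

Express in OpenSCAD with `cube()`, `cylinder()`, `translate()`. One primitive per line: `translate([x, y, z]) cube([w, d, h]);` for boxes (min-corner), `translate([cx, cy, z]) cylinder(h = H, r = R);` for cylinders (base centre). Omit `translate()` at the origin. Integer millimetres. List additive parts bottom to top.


cube([220, 160, 20]);
translate([100, 60, 20]) cube([80, 80, 100]);


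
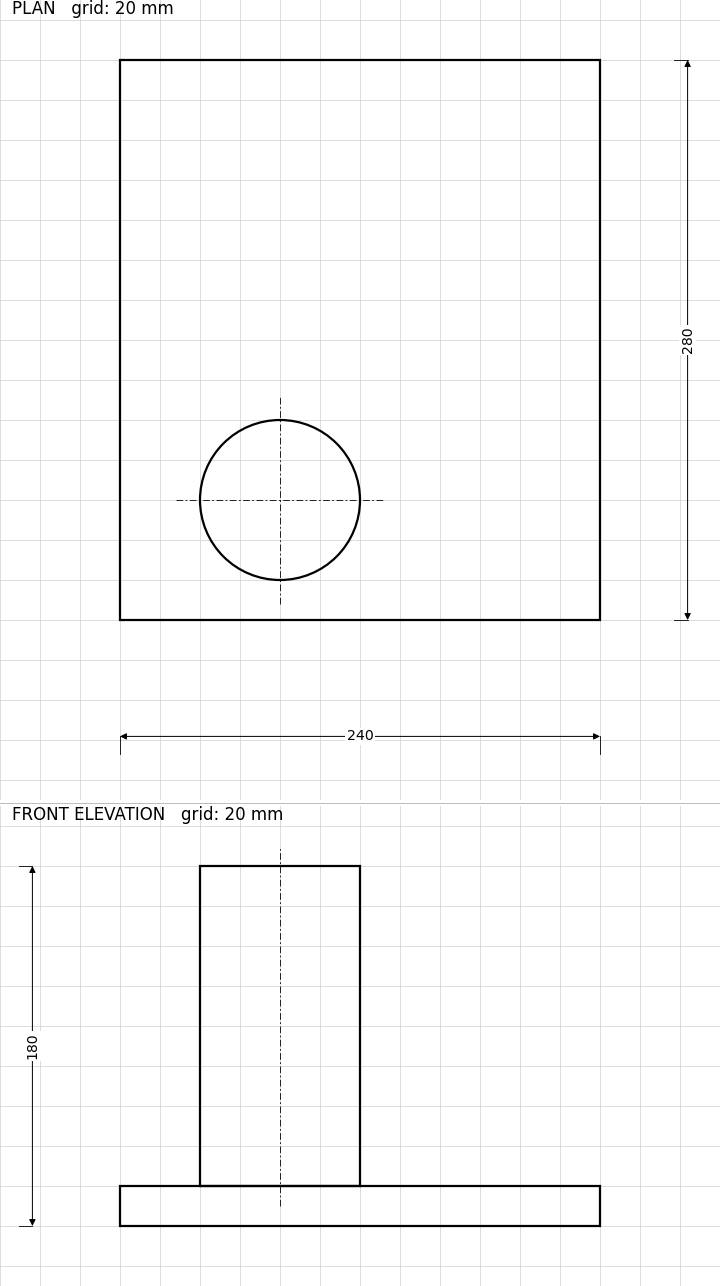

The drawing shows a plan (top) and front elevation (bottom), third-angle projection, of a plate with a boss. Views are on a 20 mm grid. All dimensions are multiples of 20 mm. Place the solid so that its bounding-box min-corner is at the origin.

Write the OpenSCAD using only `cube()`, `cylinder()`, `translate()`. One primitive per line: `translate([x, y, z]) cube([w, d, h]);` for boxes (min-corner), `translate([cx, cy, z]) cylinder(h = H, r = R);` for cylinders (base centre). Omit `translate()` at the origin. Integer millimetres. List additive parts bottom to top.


cube([240, 280, 20]);
translate([80, 60, 20]) cylinder(h = 160, r = 40);
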